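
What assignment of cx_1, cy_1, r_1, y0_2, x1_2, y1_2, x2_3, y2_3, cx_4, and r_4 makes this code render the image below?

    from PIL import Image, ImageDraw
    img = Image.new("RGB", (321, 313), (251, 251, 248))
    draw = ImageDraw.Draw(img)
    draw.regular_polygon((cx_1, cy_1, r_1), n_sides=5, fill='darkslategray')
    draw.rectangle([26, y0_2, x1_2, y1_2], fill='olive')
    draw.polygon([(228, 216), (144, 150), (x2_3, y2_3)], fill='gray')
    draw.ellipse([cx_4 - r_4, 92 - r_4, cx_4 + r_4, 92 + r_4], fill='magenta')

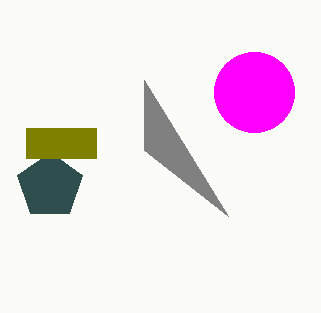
cx_1 = 50
cy_1 = 186
r_1 = 34
y0_2 = 128
x1_2 = 96
y1_2 = 158
x2_3 = 144
y2_3 = 80
cx_4 = 254
r_4 = 40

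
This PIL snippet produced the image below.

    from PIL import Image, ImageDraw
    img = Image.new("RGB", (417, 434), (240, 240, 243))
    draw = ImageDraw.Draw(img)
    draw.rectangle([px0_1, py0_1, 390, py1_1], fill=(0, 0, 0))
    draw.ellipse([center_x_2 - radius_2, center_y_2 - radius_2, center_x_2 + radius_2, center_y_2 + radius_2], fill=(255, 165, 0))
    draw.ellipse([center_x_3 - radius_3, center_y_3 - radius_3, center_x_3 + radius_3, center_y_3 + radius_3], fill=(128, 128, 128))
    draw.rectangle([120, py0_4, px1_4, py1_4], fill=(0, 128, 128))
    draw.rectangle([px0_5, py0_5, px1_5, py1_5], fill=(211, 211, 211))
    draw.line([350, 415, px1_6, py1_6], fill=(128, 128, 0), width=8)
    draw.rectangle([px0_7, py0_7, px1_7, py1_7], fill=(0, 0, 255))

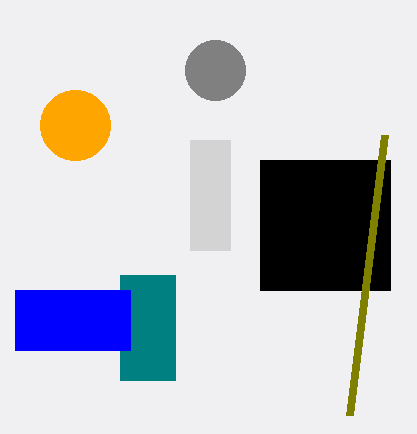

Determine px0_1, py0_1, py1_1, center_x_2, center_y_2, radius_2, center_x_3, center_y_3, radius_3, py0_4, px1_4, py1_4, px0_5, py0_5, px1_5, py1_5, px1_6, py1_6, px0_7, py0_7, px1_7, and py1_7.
px0_1 = 260, py0_1 = 160, py1_1 = 290, center_x_2 = 75, center_y_2 = 125, radius_2 = 35, center_x_3 = 215, center_y_3 = 70, radius_3 = 30, py0_4 = 275, px1_4 = 175, py1_4 = 380, px0_5 = 190, py0_5 = 140, px1_5 = 230, py1_5 = 250, px1_6 = 385, py1_6 = 135, px0_7 = 15, py0_7 = 290, px1_7 = 130, py1_7 = 350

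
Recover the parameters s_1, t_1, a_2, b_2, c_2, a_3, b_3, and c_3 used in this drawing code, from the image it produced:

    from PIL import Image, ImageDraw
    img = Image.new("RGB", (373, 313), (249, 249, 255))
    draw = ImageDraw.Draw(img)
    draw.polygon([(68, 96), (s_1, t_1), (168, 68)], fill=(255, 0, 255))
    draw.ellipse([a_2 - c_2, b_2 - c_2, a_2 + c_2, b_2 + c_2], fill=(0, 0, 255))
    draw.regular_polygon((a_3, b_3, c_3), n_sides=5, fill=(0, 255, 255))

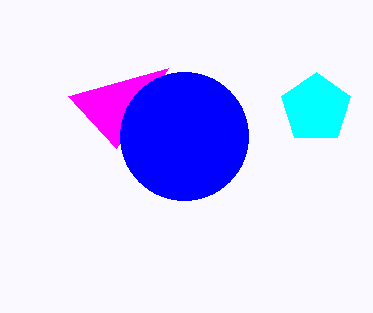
s_1 = 116; t_1 = 148; a_2 = 184; b_2 = 136; c_2 = 64; a_3 = 316; b_3 = 108; c_3 = 36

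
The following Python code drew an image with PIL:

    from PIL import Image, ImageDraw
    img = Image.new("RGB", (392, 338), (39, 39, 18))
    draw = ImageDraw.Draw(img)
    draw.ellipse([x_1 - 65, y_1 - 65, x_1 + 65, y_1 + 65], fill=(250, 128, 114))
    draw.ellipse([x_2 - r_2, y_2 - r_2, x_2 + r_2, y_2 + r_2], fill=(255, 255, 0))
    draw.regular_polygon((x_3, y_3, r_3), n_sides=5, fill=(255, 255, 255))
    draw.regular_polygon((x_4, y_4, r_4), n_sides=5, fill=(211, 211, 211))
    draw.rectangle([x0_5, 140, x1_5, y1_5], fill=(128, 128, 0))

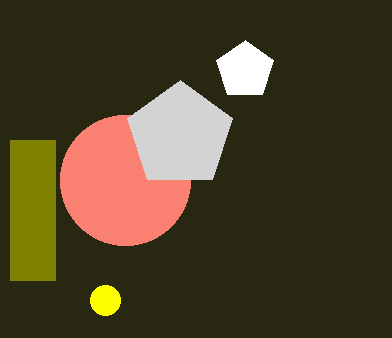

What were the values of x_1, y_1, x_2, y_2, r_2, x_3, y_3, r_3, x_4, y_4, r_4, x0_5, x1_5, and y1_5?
x_1 = 125
y_1 = 180
x_2 = 105
y_2 = 300
r_2 = 15
x_3 = 245
y_3 = 70
r_3 = 30
x_4 = 180
y_4 = 135
r_4 = 55
x0_5 = 10
x1_5 = 55
y1_5 = 280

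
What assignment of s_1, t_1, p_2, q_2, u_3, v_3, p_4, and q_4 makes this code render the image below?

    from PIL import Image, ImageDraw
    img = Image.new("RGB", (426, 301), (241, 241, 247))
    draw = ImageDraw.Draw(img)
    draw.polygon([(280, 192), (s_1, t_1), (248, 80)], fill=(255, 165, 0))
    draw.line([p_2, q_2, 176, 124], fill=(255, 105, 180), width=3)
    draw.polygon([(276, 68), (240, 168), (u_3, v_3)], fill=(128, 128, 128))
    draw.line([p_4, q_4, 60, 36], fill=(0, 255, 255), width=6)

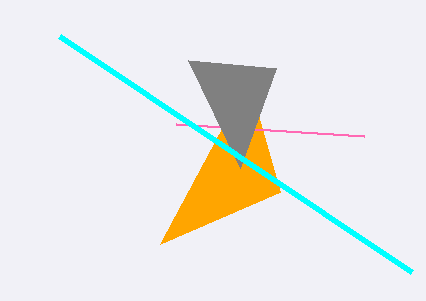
s_1 = 160
t_1 = 244
p_2 = 364
q_2 = 136
u_3 = 188
v_3 = 60
p_4 = 412
q_4 = 272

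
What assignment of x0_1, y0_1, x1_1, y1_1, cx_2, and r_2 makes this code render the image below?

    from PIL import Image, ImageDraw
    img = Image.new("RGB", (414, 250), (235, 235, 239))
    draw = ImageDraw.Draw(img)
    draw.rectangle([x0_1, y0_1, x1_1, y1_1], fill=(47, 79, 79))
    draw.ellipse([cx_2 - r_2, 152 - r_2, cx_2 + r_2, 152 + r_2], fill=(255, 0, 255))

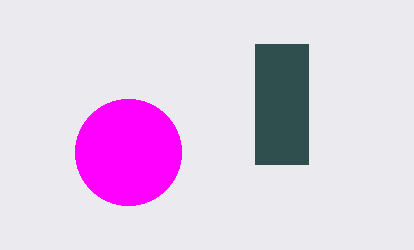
x0_1 = 255
y0_1 = 44
x1_1 = 308
y1_1 = 164
cx_2 = 128
r_2 = 53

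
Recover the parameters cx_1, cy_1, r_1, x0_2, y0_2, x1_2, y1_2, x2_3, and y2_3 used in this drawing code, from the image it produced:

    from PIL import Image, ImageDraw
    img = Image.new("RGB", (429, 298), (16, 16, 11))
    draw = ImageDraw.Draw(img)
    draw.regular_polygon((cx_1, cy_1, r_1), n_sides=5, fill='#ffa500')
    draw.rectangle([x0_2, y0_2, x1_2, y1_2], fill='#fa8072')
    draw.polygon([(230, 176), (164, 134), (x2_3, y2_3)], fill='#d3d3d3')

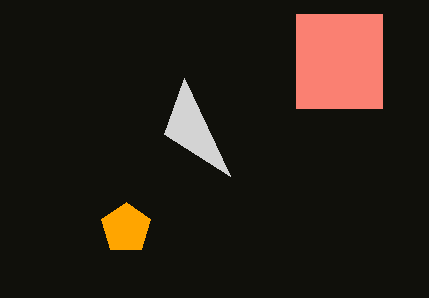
cx_1 = 126
cy_1 = 228
r_1 = 26
x0_2 = 296
y0_2 = 14
x1_2 = 382
y1_2 = 108
x2_3 = 184
y2_3 = 78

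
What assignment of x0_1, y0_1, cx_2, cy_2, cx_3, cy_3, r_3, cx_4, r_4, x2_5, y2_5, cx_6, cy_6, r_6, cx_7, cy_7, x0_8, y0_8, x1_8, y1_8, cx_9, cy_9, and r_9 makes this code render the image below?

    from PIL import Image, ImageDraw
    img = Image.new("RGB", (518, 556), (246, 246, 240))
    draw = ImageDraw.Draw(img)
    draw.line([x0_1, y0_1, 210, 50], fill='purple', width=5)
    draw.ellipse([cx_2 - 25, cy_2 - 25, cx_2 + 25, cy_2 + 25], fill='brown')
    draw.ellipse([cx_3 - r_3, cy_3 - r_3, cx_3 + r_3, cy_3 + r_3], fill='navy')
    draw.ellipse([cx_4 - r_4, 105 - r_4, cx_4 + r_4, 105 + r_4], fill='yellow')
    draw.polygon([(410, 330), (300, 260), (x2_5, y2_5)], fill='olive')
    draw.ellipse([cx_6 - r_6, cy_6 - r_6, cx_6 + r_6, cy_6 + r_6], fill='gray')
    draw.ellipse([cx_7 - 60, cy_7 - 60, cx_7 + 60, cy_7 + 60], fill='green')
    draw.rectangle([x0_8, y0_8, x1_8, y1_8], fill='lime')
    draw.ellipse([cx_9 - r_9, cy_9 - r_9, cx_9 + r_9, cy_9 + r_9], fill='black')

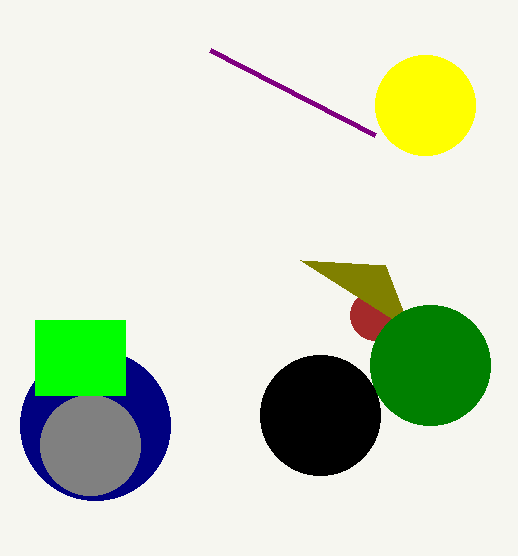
x0_1 = 375
y0_1 = 135
cx_2 = 375
cy_2 = 315
cx_3 = 95
cy_3 = 425
r_3 = 75
cx_4 = 425
r_4 = 50
x2_5 = 385
y2_5 = 265
cx_6 = 90
cy_6 = 445
r_6 = 50
cx_7 = 430
cy_7 = 365
x0_8 = 35
y0_8 = 320
x1_8 = 125
y1_8 = 395
cx_9 = 320
cy_9 = 415
r_9 = 60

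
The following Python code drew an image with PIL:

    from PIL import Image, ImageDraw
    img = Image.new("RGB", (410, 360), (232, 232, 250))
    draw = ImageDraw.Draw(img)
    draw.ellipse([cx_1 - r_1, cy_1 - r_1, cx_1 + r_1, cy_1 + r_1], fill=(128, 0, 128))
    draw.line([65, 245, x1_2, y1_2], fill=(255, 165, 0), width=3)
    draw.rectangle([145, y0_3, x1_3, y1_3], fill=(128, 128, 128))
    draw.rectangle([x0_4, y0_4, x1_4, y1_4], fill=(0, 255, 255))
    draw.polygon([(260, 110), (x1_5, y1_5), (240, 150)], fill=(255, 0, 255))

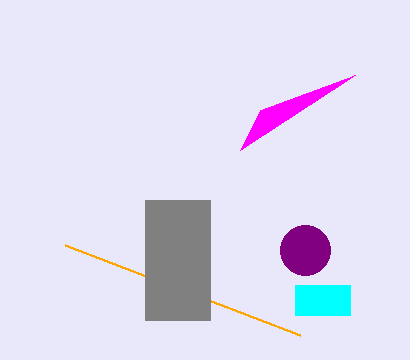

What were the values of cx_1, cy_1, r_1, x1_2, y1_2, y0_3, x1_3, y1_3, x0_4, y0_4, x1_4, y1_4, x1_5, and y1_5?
cx_1 = 305; cy_1 = 250; r_1 = 25; x1_2 = 300; y1_2 = 335; y0_3 = 200; x1_3 = 210; y1_3 = 320; x0_4 = 295; y0_4 = 285; x1_4 = 350; y1_4 = 315; x1_5 = 355; y1_5 = 75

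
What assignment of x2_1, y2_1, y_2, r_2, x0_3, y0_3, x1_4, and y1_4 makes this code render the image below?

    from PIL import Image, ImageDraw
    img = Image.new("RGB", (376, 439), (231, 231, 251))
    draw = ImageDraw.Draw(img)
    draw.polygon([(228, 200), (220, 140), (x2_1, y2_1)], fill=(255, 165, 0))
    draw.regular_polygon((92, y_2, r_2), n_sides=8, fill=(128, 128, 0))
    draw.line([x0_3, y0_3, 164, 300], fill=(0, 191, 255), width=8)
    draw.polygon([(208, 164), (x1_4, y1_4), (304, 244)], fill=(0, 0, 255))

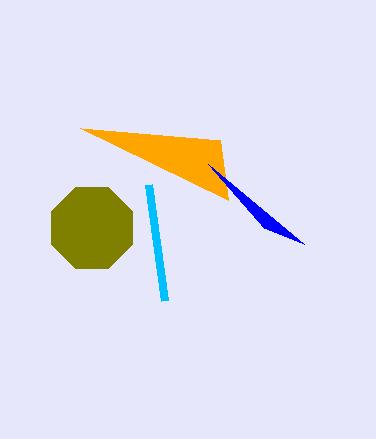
x2_1 = 80, y2_1 = 128, y_2 = 228, r_2 = 44, x0_3 = 148, y0_3 = 184, x1_4 = 264, y1_4 = 228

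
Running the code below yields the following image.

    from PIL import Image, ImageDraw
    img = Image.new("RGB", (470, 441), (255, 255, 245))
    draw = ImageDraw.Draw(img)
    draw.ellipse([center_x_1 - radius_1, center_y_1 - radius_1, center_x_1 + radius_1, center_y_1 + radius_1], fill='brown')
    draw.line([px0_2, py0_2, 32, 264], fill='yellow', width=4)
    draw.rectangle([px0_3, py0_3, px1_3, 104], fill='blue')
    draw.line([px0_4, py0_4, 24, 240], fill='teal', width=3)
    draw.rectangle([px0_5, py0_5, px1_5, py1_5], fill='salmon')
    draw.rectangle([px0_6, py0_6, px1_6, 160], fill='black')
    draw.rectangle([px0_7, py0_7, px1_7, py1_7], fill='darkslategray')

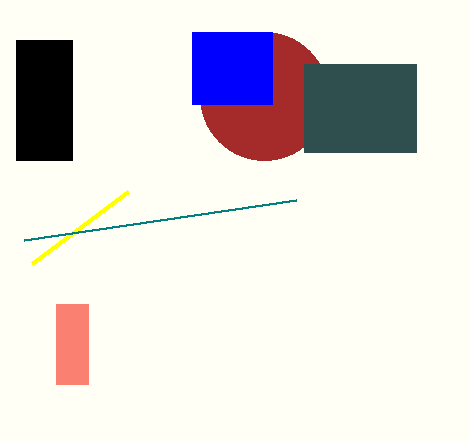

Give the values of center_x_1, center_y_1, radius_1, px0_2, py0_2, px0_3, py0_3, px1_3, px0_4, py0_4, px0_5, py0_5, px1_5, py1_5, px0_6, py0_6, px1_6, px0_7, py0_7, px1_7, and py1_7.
center_x_1 = 264
center_y_1 = 96
radius_1 = 64
px0_2 = 128
py0_2 = 192
px0_3 = 192
py0_3 = 32
px1_3 = 272
px0_4 = 296
py0_4 = 200
px0_5 = 56
py0_5 = 304
px1_5 = 88
py1_5 = 384
px0_6 = 16
py0_6 = 40
px1_6 = 72
px0_7 = 304
py0_7 = 64
px1_7 = 416
py1_7 = 152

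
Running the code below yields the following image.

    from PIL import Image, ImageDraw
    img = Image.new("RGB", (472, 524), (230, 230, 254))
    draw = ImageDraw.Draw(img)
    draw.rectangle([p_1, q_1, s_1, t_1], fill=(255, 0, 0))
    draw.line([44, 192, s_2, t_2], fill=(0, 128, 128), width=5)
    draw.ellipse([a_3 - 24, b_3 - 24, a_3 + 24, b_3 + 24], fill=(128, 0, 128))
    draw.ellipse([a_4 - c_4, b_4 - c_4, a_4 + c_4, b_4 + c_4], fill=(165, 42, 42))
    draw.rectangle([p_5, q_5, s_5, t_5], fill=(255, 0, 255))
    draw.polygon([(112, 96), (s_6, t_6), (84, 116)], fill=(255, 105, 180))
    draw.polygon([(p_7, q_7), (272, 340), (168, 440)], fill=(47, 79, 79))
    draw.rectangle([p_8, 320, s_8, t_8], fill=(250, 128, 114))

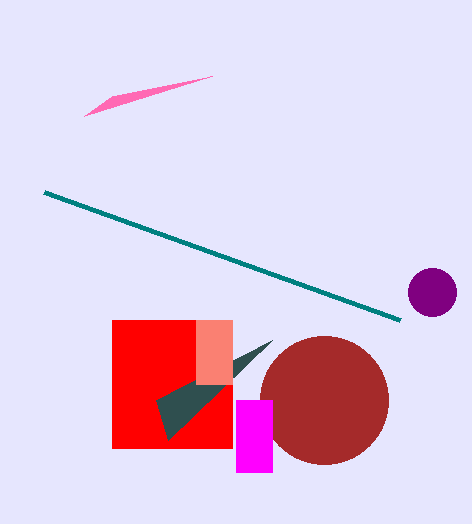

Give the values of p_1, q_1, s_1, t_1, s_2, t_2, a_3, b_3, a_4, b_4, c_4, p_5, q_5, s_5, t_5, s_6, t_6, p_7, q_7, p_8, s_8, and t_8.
p_1 = 112
q_1 = 320
s_1 = 232
t_1 = 448
s_2 = 400
t_2 = 320
a_3 = 432
b_3 = 292
a_4 = 324
b_4 = 400
c_4 = 64
p_5 = 236
q_5 = 400
s_5 = 272
t_5 = 472
s_6 = 212
t_6 = 76
p_7 = 156
q_7 = 400
p_8 = 196
s_8 = 232
t_8 = 384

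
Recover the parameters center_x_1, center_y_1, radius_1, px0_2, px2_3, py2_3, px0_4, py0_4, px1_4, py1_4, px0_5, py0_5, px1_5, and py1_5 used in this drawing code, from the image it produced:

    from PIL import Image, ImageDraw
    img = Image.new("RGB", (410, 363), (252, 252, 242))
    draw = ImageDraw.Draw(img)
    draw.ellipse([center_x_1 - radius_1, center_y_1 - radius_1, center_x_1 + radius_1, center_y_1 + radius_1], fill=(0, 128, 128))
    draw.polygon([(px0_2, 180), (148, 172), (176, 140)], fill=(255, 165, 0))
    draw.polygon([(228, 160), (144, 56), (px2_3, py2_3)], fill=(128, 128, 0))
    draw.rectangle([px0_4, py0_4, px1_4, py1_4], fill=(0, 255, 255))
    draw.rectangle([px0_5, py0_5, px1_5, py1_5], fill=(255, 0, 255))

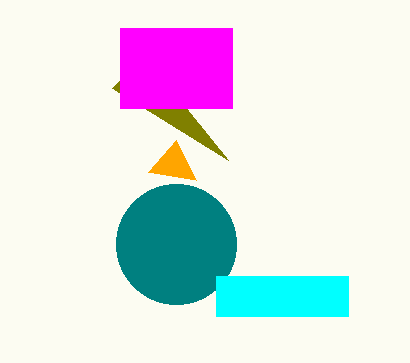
center_x_1 = 176
center_y_1 = 244
radius_1 = 60
px0_2 = 196
px2_3 = 112
py2_3 = 88
px0_4 = 216
py0_4 = 276
px1_4 = 348
py1_4 = 316
px0_5 = 120
py0_5 = 28
px1_5 = 232
py1_5 = 108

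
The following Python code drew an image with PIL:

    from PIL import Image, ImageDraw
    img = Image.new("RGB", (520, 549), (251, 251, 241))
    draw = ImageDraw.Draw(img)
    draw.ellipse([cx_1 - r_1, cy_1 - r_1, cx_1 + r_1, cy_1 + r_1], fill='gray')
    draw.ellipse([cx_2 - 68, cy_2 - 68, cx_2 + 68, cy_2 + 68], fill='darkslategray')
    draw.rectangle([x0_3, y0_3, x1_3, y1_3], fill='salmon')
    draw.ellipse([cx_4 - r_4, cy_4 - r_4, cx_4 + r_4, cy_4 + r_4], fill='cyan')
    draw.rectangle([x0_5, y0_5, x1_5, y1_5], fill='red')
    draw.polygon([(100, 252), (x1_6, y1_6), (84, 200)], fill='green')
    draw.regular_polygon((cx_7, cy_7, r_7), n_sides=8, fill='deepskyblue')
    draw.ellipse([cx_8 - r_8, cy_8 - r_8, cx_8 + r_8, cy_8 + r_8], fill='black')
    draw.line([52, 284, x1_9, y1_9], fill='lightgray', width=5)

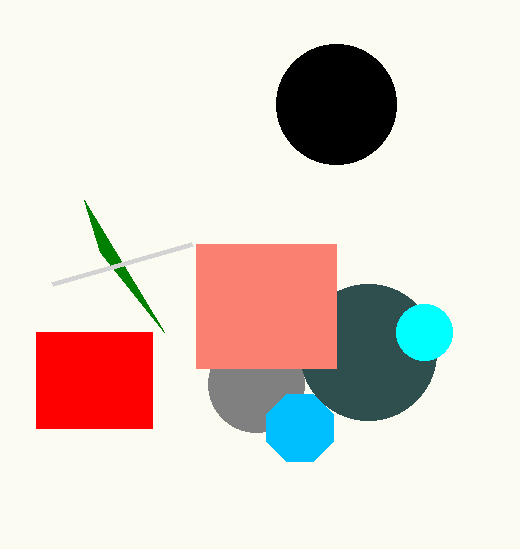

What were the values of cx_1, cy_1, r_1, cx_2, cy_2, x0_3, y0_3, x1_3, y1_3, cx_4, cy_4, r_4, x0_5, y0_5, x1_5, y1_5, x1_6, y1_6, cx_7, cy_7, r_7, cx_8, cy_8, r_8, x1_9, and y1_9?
cx_1 = 256
cy_1 = 384
r_1 = 48
cx_2 = 368
cy_2 = 352
x0_3 = 196
y0_3 = 244
x1_3 = 336
y1_3 = 368
cx_4 = 424
cy_4 = 332
r_4 = 28
x0_5 = 36
y0_5 = 332
x1_5 = 152
y1_5 = 428
x1_6 = 164
y1_6 = 332
cx_7 = 300
cy_7 = 428
r_7 = 36
cx_8 = 336
cy_8 = 104
r_8 = 60
x1_9 = 192
y1_9 = 244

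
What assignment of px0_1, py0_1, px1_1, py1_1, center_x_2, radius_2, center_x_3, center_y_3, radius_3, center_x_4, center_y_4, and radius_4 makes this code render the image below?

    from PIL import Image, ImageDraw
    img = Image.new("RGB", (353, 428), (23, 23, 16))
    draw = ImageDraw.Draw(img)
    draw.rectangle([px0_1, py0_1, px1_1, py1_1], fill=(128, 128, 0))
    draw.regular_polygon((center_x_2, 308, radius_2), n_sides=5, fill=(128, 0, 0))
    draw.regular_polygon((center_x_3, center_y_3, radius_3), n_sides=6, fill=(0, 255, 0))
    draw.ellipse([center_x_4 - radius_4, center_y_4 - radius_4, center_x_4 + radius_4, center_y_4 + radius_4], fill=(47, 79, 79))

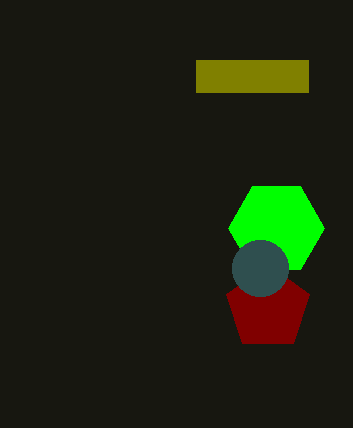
px0_1 = 196, py0_1 = 60, px1_1 = 308, py1_1 = 92, center_x_2 = 268, radius_2 = 44, center_x_3 = 276, center_y_3 = 228, radius_3 = 48, center_x_4 = 260, center_y_4 = 268, radius_4 = 28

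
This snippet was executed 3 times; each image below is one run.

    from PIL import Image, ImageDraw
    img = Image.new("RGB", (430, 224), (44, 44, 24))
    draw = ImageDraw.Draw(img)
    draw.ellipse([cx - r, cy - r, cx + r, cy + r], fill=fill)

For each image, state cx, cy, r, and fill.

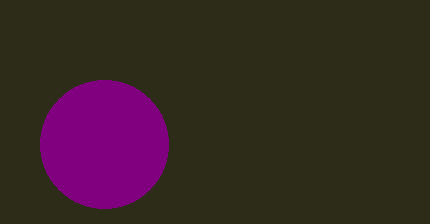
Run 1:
cx = 104, cy = 144, r = 64, fill = 'purple'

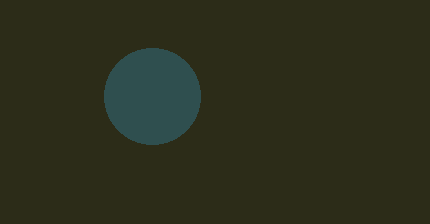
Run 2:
cx = 152
cy = 96
r = 48
fill = 'darkslategray'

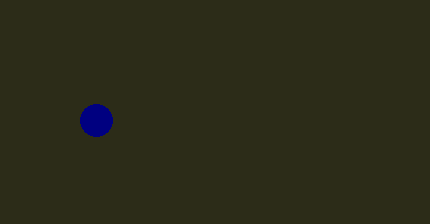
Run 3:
cx = 96; cy = 120; r = 16; fill = 'navy'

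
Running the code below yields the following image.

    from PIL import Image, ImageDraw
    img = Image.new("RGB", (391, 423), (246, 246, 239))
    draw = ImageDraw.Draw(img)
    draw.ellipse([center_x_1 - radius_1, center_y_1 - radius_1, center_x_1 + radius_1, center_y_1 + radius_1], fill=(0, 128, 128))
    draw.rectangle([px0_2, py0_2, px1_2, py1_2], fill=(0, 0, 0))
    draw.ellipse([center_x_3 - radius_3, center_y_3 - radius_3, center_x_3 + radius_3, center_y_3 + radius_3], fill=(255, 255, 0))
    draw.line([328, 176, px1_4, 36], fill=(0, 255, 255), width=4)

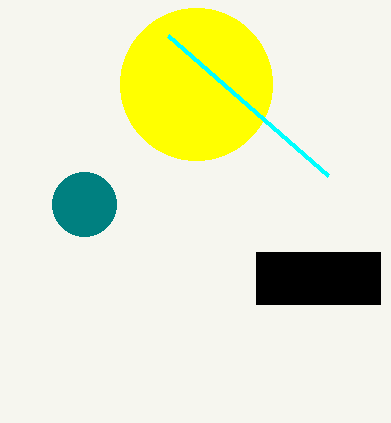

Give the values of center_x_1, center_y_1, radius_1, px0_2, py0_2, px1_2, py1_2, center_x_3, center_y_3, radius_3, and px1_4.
center_x_1 = 84
center_y_1 = 204
radius_1 = 32
px0_2 = 256
py0_2 = 252
px1_2 = 380
py1_2 = 304
center_x_3 = 196
center_y_3 = 84
radius_3 = 76
px1_4 = 168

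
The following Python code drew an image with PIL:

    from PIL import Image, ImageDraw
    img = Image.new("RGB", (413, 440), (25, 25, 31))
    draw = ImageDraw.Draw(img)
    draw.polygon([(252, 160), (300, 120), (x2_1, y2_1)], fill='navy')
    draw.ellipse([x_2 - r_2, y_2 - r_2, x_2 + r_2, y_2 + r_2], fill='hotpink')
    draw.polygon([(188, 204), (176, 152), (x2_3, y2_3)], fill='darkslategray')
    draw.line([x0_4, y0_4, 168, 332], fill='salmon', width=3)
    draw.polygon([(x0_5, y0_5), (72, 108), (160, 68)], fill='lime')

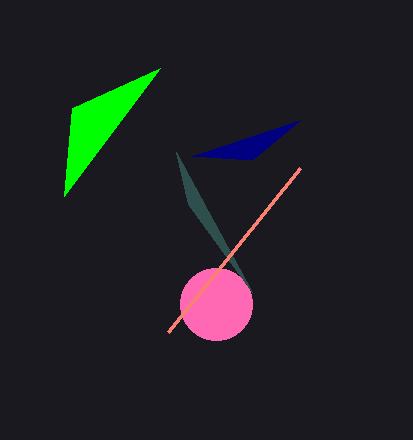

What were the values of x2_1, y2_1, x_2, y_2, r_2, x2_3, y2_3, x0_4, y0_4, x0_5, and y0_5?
x2_1 = 192, y2_1 = 156, x_2 = 216, y_2 = 304, r_2 = 36, x2_3 = 252, y2_3 = 292, x0_4 = 300, y0_4 = 168, x0_5 = 64, y0_5 = 196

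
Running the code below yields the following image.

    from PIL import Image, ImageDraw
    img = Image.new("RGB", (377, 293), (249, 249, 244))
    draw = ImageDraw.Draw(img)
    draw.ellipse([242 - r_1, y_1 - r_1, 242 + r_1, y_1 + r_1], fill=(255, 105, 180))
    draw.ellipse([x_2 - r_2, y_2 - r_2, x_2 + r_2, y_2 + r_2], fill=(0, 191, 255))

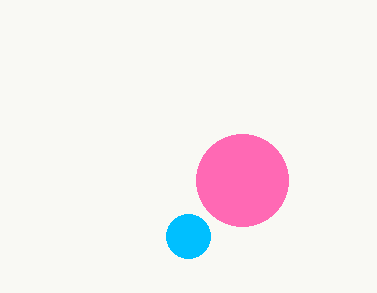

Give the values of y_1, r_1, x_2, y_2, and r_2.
y_1 = 180
r_1 = 46
x_2 = 188
y_2 = 236
r_2 = 22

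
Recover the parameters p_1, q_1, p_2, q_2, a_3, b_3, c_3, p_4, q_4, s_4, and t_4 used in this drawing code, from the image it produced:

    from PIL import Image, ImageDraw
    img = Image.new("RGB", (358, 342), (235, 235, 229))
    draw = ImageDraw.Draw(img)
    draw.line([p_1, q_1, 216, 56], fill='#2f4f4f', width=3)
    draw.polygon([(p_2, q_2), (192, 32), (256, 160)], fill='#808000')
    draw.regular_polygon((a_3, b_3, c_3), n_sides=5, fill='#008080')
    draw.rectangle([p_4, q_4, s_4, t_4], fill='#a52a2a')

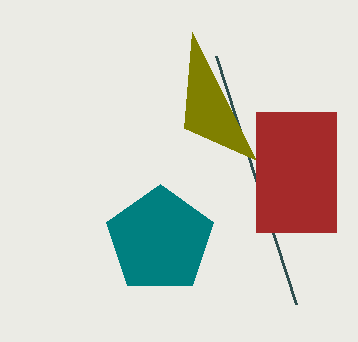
p_1 = 296, q_1 = 304, p_2 = 184, q_2 = 128, a_3 = 160, b_3 = 240, c_3 = 56, p_4 = 256, q_4 = 112, s_4 = 336, t_4 = 232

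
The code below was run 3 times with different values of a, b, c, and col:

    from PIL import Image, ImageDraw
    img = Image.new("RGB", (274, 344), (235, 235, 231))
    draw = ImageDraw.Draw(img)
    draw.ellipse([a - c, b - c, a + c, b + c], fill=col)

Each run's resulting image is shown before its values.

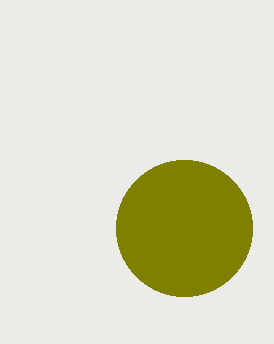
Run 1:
a = 184
b = 228
c = 68
col = 'olive'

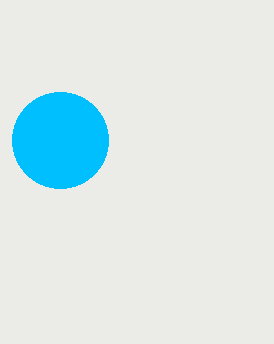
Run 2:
a = 60, b = 140, c = 48, col = 'deepskyblue'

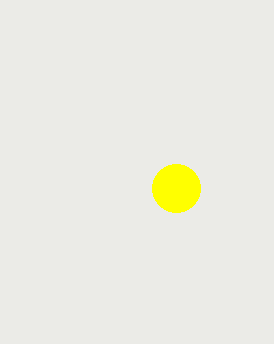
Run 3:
a = 176
b = 188
c = 24
col = 'yellow'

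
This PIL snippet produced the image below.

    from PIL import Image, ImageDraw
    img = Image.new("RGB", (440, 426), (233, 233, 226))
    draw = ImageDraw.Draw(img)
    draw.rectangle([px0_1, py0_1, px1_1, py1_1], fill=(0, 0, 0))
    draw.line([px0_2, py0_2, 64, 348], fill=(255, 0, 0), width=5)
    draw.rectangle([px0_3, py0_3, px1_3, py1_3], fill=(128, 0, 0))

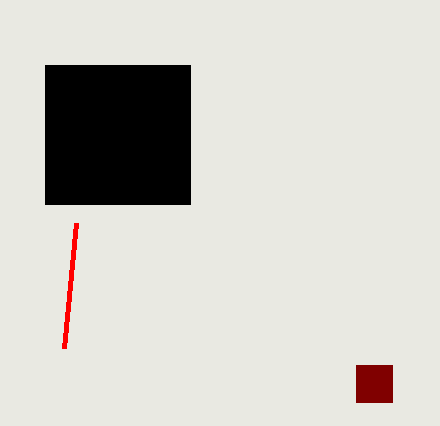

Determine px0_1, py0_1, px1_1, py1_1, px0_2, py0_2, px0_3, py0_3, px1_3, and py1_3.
px0_1 = 45; py0_1 = 65; px1_1 = 190; py1_1 = 204; px0_2 = 76; py0_2 = 223; px0_3 = 356; py0_3 = 365; px1_3 = 392; py1_3 = 402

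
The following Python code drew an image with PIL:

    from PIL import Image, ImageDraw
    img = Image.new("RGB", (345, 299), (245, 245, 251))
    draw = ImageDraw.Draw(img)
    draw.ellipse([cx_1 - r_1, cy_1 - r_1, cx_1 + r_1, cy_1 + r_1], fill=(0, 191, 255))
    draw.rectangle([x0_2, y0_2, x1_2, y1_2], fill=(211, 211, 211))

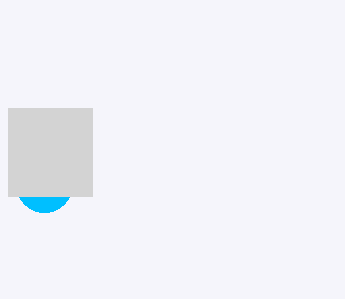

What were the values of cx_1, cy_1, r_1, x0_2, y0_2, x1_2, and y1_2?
cx_1 = 44
cy_1 = 184
r_1 = 28
x0_2 = 8
y0_2 = 108
x1_2 = 92
y1_2 = 196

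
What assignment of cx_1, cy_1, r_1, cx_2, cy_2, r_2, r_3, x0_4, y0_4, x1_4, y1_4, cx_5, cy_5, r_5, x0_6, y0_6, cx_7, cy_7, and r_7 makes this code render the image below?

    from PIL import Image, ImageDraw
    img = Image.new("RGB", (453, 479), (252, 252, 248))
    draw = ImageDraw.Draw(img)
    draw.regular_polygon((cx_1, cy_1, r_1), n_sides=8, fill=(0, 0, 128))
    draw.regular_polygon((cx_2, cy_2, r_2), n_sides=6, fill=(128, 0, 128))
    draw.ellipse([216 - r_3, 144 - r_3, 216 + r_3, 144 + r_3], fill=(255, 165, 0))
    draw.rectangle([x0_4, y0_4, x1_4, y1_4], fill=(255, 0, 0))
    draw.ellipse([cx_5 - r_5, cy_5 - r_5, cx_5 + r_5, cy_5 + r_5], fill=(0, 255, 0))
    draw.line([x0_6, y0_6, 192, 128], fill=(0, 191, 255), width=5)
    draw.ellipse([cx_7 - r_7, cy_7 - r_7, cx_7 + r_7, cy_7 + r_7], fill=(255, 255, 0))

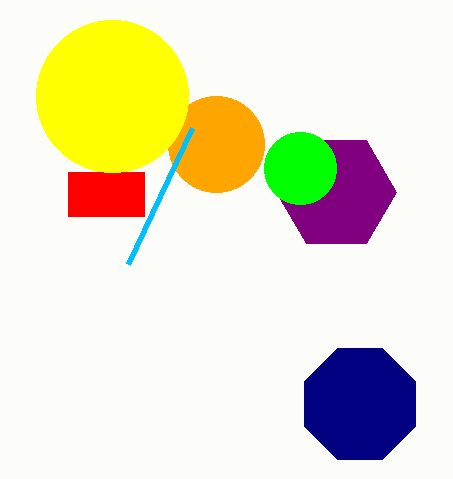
cx_1 = 360
cy_1 = 404
r_1 = 60
cx_2 = 336
cy_2 = 192
r_2 = 60
r_3 = 48
x0_4 = 68
y0_4 = 172
x1_4 = 144
y1_4 = 216
cx_5 = 300
cy_5 = 168
r_5 = 36
x0_6 = 128
y0_6 = 264
cx_7 = 112
cy_7 = 96
r_7 = 76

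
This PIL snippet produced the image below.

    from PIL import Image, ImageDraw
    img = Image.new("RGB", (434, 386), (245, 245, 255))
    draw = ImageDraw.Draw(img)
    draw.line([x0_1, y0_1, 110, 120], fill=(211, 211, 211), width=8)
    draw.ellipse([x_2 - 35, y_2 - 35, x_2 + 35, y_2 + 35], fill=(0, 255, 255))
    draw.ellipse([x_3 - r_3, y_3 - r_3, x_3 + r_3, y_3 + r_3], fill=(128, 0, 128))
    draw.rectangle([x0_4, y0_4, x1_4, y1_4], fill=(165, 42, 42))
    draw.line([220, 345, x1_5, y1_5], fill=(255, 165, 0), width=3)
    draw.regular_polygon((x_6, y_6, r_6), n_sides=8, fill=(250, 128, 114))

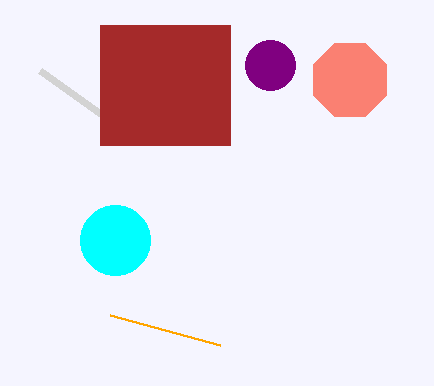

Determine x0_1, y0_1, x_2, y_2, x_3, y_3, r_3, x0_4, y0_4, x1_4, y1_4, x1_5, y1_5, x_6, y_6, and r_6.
x0_1 = 40
y0_1 = 70
x_2 = 115
y_2 = 240
x_3 = 270
y_3 = 65
r_3 = 25
x0_4 = 100
y0_4 = 25
x1_4 = 230
y1_4 = 145
x1_5 = 110
y1_5 = 315
x_6 = 350
y_6 = 80
r_6 = 40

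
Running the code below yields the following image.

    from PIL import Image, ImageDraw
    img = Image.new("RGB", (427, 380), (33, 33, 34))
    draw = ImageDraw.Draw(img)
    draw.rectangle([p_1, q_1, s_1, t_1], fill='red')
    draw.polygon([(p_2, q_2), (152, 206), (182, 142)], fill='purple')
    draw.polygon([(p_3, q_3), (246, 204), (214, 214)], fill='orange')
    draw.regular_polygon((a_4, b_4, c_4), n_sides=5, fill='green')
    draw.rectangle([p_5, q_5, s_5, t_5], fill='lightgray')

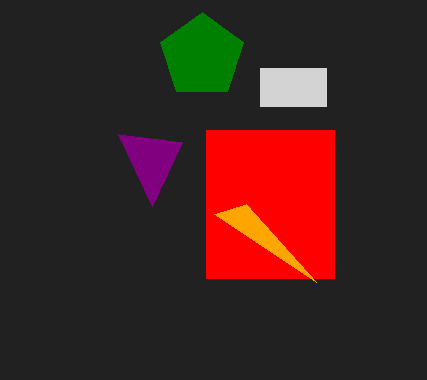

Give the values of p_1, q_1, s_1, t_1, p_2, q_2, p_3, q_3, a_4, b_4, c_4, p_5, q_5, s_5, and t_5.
p_1 = 206
q_1 = 130
s_1 = 334
t_1 = 278
p_2 = 118
q_2 = 134
p_3 = 316
q_3 = 282
a_4 = 202
b_4 = 56
c_4 = 44
p_5 = 260
q_5 = 68
s_5 = 326
t_5 = 106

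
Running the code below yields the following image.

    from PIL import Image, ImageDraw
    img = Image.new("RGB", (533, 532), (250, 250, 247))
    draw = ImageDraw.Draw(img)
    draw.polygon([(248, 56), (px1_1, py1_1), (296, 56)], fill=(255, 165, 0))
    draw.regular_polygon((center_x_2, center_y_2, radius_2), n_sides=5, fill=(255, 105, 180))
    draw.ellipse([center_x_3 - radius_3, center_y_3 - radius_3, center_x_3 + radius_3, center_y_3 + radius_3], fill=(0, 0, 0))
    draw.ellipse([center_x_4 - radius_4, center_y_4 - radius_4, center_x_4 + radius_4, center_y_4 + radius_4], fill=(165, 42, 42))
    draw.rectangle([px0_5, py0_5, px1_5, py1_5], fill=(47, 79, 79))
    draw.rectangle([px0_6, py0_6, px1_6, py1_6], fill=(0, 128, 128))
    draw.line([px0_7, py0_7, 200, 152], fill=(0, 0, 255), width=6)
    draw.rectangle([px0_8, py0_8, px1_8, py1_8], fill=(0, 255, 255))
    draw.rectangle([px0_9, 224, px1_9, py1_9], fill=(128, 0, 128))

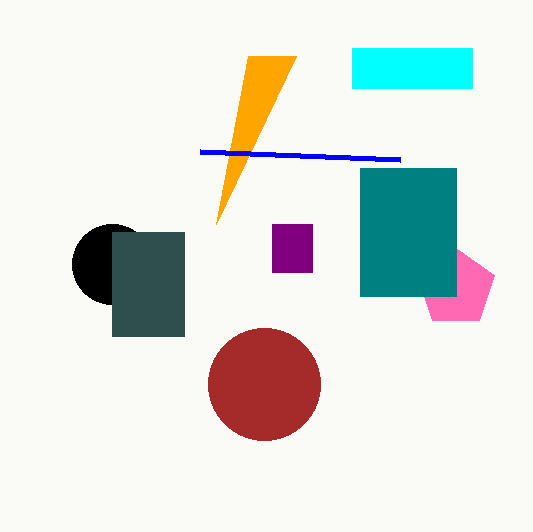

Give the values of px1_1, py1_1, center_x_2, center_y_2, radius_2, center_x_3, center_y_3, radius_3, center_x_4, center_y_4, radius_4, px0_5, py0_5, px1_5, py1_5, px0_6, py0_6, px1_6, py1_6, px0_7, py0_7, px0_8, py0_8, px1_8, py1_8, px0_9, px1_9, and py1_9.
px1_1 = 216; py1_1 = 224; center_x_2 = 456; center_y_2 = 288; radius_2 = 40; center_x_3 = 112; center_y_3 = 264; radius_3 = 40; center_x_4 = 264; center_y_4 = 384; radius_4 = 56; px0_5 = 112; py0_5 = 232; px1_5 = 184; py1_5 = 336; px0_6 = 360; py0_6 = 168; px1_6 = 456; py1_6 = 296; px0_7 = 400; py0_7 = 160; px0_8 = 352; py0_8 = 48; px1_8 = 472; py1_8 = 88; px0_9 = 272; px1_9 = 312; py1_9 = 272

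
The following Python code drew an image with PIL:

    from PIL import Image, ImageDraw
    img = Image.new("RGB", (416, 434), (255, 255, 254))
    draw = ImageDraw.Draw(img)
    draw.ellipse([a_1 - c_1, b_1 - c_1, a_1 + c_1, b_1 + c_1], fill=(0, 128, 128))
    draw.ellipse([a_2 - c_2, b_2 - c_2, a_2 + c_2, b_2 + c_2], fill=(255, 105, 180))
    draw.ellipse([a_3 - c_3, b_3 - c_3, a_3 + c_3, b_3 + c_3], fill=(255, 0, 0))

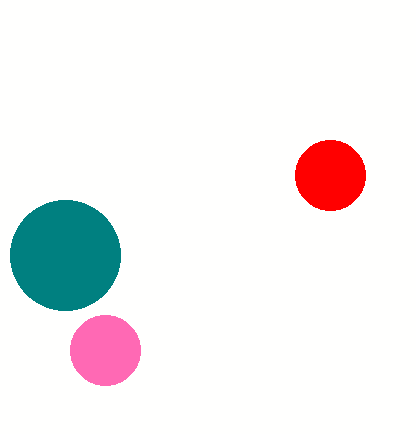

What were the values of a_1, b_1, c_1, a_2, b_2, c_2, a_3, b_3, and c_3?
a_1 = 65
b_1 = 255
c_1 = 55
a_2 = 105
b_2 = 350
c_2 = 35
a_3 = 330
b_3 = 175
c_3 = 35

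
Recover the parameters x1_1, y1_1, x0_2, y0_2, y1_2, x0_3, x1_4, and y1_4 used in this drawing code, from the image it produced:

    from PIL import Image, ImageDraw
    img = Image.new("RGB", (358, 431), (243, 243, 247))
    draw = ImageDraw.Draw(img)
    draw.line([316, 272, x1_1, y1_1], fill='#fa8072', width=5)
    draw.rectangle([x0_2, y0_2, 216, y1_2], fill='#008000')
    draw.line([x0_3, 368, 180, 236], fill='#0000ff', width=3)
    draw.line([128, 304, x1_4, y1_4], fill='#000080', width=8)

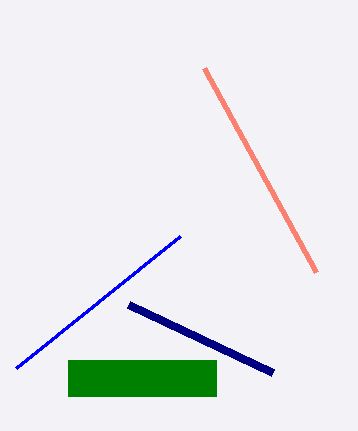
x1_1 = 204
y1_1 = 68
x0_2 = 68
y0_2 = 360
y1_2 = 396
x0_3 = 16
x1_4 = 272
y1_4 = 372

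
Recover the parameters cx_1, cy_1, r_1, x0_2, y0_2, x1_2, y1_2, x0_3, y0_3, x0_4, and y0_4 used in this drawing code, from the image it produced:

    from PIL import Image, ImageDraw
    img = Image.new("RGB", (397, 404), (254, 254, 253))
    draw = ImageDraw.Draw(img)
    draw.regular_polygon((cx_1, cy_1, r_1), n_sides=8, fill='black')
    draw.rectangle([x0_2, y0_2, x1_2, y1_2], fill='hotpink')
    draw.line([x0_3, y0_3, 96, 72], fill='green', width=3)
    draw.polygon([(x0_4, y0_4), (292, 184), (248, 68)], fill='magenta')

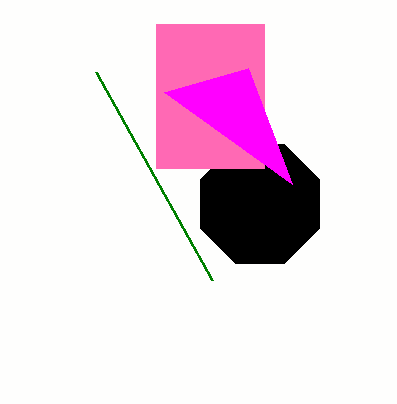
cx_1 = 260; cy_1 = 204; r_1 = 64; x0_2 = 156; y0_2 = 24; x1_2 = 264; y1_2 = 168; x0_3 = 212; y0_3 = 280; x0_4 = 164; y0_4 = 92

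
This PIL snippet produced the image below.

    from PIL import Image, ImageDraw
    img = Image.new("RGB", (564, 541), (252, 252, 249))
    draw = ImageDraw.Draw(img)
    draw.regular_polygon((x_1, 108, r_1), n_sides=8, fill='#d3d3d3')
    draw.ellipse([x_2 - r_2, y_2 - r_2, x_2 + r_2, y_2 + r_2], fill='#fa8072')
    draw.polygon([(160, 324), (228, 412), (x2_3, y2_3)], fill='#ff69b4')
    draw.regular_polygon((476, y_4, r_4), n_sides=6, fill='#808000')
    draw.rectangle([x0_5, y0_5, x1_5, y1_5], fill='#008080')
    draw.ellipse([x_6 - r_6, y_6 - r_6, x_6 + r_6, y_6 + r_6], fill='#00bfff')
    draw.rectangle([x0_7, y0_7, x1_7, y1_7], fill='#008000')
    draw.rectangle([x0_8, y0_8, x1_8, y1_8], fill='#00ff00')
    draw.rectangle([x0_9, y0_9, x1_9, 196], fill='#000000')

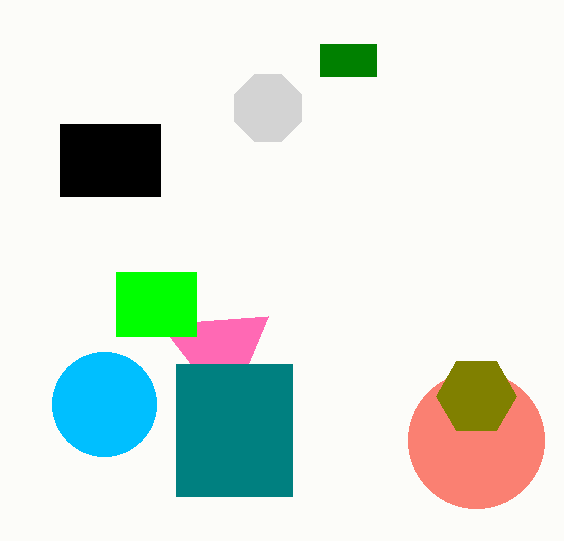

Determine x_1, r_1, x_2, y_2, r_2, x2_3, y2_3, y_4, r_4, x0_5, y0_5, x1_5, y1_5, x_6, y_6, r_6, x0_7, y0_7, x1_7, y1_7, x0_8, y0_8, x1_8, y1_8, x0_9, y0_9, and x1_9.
x_1 = 268
r_1 = 36
x_2 = 476
y_2 = 440
r_2 = 68
x2_3 = 268
y2_3 = 316
y_4 = 396
r_4 = 40
x0_5 = 176
y0_5 = 364
x1_5 = 292
y1_5 = 496
x_6 = 104
y_6 = 404
r_6 = 52
x0_7 = 320
y0_7 = 44
x1_7 = 376
y1_7 = 76
x0_8 = 116
y0_8 = 272
x1_8 = 196
y1_8 = 336
x0_9 = 60
y0_9 = 124
x1_9 = 160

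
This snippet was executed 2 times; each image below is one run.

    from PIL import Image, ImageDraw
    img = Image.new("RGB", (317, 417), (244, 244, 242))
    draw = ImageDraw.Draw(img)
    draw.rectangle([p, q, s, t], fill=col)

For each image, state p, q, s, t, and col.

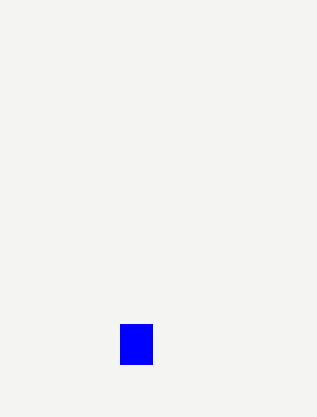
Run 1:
p = 120
q = 324
s = 152
t = 364
col = 'blue'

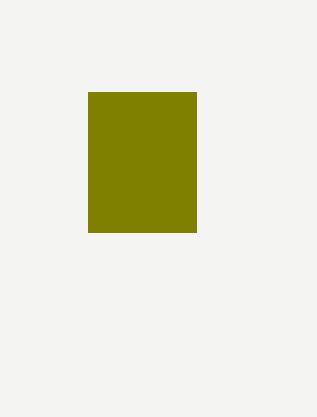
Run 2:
p = 88, q = 92, s = 196, t = 232, col = 'olive'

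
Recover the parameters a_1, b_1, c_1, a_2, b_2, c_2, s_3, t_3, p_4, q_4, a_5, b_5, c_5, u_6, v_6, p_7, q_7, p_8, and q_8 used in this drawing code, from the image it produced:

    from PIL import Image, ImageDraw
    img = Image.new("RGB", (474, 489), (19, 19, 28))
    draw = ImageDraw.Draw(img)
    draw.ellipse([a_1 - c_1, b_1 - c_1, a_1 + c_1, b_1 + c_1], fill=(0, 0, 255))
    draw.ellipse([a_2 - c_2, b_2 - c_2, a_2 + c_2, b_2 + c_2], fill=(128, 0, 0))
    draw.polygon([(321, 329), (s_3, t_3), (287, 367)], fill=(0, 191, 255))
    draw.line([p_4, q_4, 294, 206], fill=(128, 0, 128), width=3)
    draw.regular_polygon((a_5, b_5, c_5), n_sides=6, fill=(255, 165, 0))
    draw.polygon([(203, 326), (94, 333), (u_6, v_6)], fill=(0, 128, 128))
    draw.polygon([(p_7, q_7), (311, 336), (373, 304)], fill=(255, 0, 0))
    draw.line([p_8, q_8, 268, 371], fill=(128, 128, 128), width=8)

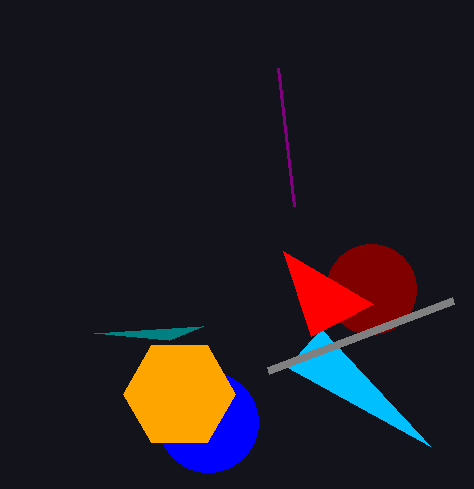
a_1 = 208
b_1 = 422
c_1 = 50
a_2 = 371
b_2 = 289
c_2 = 45
s_3 = 430
t_3 = 446
p_4 = 278
q_4 = 68
a_5 = 179
b_5 = 394
c_5 = 56
u_6 = 169
v_6 = 340
p_7 = 283
q_7 = 251
p_8 = 453
q_8 = 301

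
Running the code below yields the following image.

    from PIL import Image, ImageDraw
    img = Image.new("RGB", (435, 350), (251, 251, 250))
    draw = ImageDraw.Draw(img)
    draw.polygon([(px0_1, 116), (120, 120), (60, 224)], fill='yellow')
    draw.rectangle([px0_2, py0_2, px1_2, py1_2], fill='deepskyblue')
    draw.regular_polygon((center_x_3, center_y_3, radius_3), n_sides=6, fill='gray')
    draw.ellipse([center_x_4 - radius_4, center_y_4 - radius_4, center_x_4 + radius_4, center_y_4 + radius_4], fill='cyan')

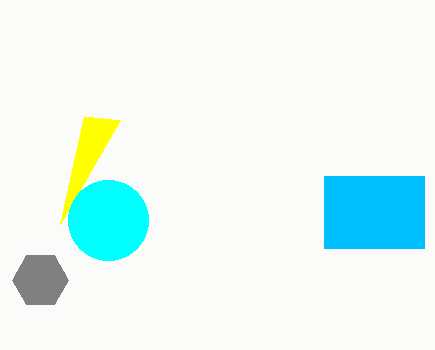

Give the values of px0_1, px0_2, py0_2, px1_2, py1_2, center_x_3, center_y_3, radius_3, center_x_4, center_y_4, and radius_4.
px0_1 = 84
px0_2 = 324
py0_2 = 176
px1_2 = 424
py1_2 = 248
center_x_3 = 40
center_y_3 = 280
radius_3 = 28
center_x_4 = 108
center_y_4 = 220
radius_4 = 40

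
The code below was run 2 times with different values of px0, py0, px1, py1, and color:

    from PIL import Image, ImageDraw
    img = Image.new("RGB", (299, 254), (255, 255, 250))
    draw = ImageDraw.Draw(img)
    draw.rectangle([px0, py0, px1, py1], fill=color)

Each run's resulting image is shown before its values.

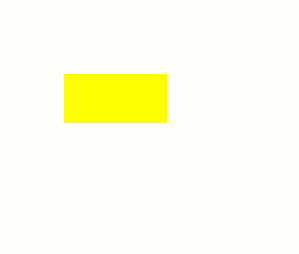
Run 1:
px0 = 64, py0 = 74, px1 = 166, py1 = 122, color = 'yellow'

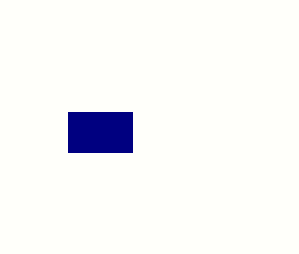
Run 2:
px0 = 68; py0 = 112; px1 = 132; py1 = 152; color = 'navy'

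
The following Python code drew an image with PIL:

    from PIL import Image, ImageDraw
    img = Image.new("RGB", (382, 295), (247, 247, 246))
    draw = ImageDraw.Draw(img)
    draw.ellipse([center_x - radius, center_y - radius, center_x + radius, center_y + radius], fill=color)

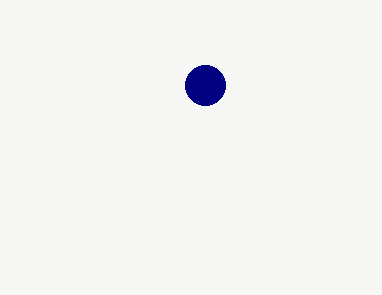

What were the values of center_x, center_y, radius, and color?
center_x = 205; center_y = 85; radius = 20; color = 'navy'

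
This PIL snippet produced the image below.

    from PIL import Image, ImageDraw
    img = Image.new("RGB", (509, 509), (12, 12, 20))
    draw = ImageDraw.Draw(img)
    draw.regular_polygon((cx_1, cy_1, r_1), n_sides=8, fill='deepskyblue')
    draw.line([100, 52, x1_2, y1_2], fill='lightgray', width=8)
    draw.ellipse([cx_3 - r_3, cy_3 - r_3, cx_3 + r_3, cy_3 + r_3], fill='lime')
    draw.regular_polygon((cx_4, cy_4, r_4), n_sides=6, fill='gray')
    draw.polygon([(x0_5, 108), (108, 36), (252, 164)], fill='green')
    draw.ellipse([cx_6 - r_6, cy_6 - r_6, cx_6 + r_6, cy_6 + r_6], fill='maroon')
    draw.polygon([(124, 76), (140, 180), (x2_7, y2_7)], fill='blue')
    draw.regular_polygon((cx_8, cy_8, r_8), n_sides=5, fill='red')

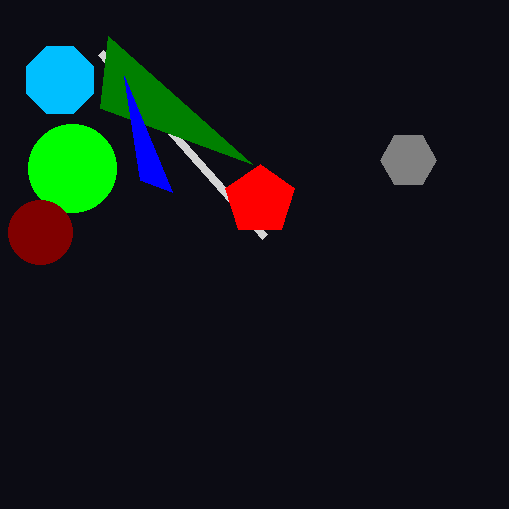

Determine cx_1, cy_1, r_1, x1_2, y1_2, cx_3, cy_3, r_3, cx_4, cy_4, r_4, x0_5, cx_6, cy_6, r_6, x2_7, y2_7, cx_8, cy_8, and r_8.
cx_1 = 60, cy_1 = 80, r_1 = 36, x1_2 = 264, y1_2 = 236, cx_3 = 72, cy_3 = 168, r_3 = 44, cx_4 = 408, cy_4 = 160, r_4 = 28, x0_5 = 100, cx_6 = 40, cy_6 = 232, r_6 = 32, x2_7 = 172, y2_7 = 192, cx_8 = 260, cy_8 = 200, r_8 = 36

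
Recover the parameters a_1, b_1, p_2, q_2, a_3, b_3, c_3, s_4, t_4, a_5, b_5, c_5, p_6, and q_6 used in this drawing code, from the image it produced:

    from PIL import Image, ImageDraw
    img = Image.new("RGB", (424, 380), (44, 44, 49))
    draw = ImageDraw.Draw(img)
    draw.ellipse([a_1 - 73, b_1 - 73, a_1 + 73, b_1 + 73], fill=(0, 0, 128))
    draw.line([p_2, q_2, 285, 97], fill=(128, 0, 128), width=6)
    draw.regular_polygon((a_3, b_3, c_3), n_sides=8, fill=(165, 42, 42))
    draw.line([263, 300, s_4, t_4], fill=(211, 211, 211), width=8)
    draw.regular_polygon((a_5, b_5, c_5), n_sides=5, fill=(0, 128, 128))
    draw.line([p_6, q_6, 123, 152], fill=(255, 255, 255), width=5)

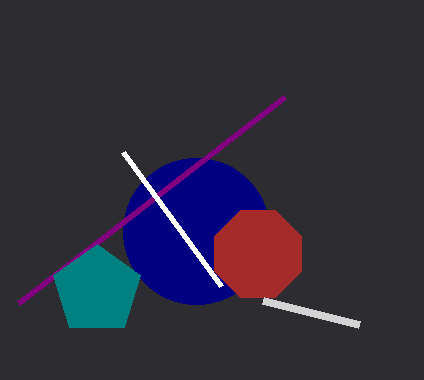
a_1 = 196; b_1 = 231; p_2 = 19; q_2 = 303; a_3 = 258; b_3 = 254; c_3 = 47; s_4 = 359; t_4 = 324; a_5 = 97; b_5 = 290; c_5 = 46; p_6 = 221; q_6 = 286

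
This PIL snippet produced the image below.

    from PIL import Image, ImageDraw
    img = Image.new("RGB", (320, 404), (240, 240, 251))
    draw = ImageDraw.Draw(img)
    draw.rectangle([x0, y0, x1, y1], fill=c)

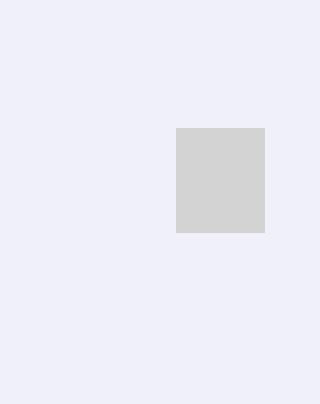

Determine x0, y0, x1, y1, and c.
x0 = 176, y0 = 128, x1 = 264, y1 = 232, c = 'lightgray'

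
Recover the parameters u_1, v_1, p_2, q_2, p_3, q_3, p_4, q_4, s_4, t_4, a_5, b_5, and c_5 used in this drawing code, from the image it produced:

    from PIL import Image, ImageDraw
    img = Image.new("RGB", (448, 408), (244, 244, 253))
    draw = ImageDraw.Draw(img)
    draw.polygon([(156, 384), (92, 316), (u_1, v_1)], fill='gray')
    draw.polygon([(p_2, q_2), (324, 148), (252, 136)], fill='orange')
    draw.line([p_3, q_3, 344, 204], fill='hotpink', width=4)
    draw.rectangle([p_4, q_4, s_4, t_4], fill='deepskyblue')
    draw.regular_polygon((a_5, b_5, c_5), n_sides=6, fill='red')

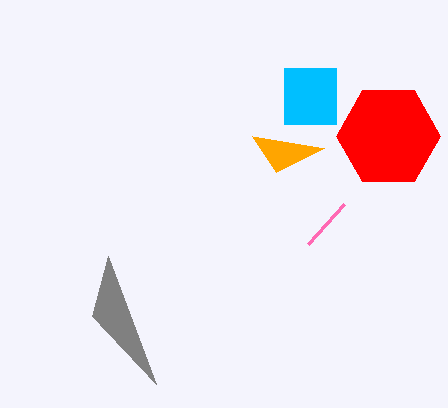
u_1 = 108; v_1 = 256; p_2 = 276; q_2 = 172; p_3 = 308; q_3 = 244; p_4 = 284; q_4 = 68; s_4 = 336; t_4 = 124; a_5 = 388; b_5 = 136; c_5 = 52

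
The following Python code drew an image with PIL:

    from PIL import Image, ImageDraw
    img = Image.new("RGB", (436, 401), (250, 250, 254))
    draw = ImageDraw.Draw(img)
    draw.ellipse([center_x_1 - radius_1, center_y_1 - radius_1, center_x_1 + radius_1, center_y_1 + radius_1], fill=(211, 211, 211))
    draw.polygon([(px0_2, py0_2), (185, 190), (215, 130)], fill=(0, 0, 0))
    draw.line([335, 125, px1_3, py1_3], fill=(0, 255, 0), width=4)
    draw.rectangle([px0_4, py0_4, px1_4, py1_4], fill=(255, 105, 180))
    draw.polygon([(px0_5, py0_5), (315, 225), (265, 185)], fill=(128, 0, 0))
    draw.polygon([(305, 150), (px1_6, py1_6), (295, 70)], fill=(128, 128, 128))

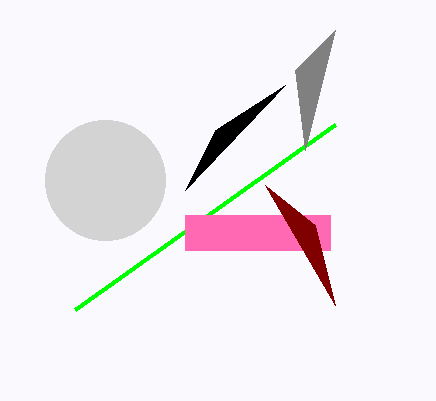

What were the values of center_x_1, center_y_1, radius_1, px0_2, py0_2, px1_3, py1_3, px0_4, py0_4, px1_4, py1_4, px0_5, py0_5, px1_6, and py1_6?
center_x_1 = 105; center_y_1 = 180; radius_1 = 60; px0_2 = 285; py0_2 = 85; px1_3 = 75; py1_3 = 310; px0_4 = 185; py0_4 = 215; px1_4 = 330; py1_4 = 250; px0_5 = 335; py0_5 = 305; px1_6 = 335; py1_6 = 30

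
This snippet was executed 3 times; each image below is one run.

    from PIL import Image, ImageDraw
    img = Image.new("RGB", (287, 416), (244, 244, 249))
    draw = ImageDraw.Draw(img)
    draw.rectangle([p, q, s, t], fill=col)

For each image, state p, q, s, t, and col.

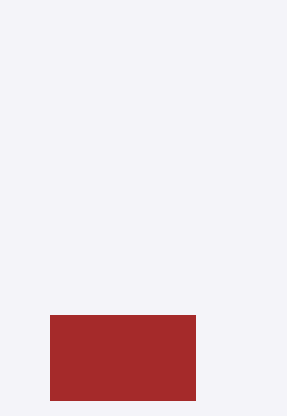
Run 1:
p = 50, q = 315, s = 195, t = 400, col = 'brown'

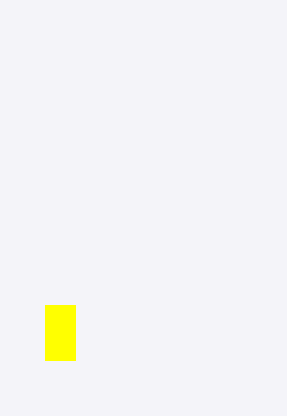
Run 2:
p = 45; q = 305; s = 75; t = 360; col = 'yellow'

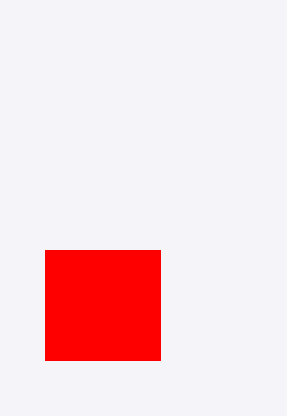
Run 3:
p = 45; q = 250; s = 160; t = 360; col = 'red'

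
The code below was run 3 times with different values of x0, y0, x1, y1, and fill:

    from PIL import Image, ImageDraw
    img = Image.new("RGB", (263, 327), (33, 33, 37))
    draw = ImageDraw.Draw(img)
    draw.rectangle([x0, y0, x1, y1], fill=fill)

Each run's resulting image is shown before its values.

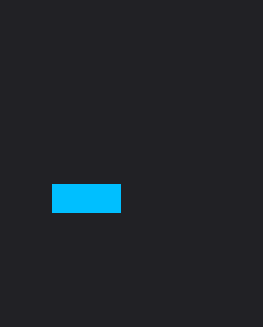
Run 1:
x0 = 52, y0 = 184, x1 = 120, y1 = 212, fill = 'deepskyblue'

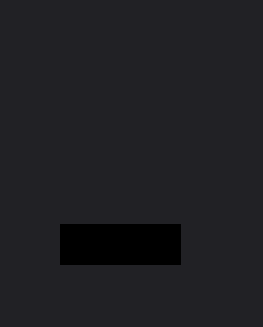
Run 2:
x0 = 60
y0 = 224
x1 = 180
y1 = 264
fill = 'black'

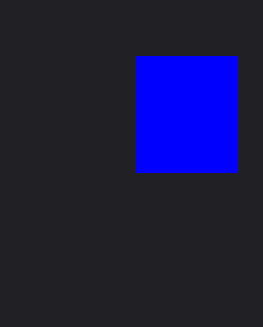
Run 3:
x0 = 136, y0 = 56, x1 = 236, y1 = 172, fill = 'blue'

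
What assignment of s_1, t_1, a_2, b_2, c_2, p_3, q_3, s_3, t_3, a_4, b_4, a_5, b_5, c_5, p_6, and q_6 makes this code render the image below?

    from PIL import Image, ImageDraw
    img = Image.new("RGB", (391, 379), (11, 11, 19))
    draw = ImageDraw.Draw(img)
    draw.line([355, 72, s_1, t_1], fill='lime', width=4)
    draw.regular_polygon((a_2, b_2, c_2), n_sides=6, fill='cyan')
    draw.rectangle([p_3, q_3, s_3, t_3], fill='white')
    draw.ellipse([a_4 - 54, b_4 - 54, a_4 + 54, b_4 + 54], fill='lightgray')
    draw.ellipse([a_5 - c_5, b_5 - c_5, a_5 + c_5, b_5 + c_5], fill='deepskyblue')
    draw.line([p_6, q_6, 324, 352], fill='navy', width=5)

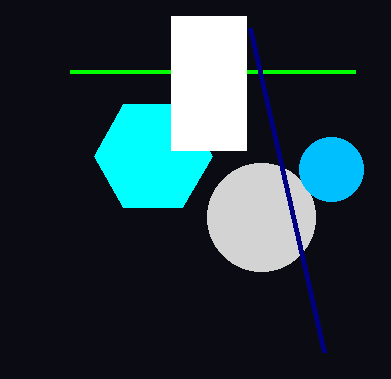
s_1 = 70, t_1 = 72, a_2 = 153, b_2 = 156, c_2 = 59, p_3 = 171, q_3 = 16, s_3 = 246, t_3 = 150, a_4 = 261, b_4 = 217, a_5 = 331, b_5 = 169, c_5 = 32, p_6 = 250, q_6 = 28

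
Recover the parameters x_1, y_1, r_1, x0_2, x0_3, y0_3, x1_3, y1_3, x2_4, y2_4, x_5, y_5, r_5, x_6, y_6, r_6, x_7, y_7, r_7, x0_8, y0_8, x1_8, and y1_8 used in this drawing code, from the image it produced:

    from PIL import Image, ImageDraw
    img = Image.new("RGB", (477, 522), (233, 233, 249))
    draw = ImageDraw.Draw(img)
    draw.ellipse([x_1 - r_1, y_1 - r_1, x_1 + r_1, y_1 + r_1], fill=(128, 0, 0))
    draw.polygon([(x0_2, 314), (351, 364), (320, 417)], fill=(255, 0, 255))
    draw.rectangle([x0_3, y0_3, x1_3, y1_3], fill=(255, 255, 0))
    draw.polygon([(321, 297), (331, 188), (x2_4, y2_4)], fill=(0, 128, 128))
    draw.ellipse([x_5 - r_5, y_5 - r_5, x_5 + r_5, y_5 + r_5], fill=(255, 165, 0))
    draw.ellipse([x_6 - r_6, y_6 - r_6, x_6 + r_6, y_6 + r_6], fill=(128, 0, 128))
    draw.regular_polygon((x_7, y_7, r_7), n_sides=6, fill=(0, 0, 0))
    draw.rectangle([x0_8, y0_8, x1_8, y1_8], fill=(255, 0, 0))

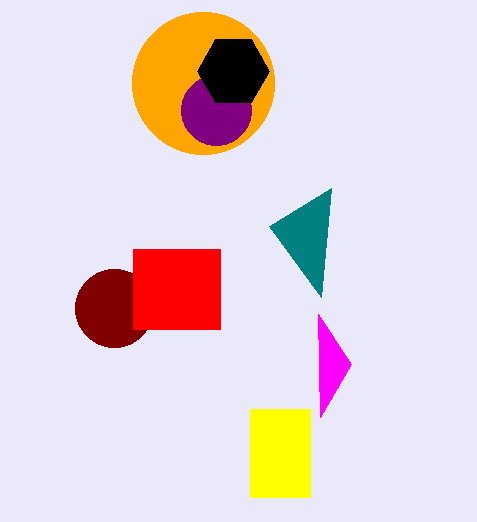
x_1 = 114, y_1 = 308, r_1 = 39, x0_2 = 318, x0_3 = 250, y0_3 = 409, x1_3 = 310, y1_3 = 497, x2_4 = 269, y2_4 = 226, x_5 = 203, y_5 = 83, r_5 = 71, x_6 = 216, y_6 = 110, r_6 = 35, x_7 = 233, y_7 = 71, r_7 = 36, x0_8 = 133, y0_8 = 249, x1_8 = 220, y1_8 = 329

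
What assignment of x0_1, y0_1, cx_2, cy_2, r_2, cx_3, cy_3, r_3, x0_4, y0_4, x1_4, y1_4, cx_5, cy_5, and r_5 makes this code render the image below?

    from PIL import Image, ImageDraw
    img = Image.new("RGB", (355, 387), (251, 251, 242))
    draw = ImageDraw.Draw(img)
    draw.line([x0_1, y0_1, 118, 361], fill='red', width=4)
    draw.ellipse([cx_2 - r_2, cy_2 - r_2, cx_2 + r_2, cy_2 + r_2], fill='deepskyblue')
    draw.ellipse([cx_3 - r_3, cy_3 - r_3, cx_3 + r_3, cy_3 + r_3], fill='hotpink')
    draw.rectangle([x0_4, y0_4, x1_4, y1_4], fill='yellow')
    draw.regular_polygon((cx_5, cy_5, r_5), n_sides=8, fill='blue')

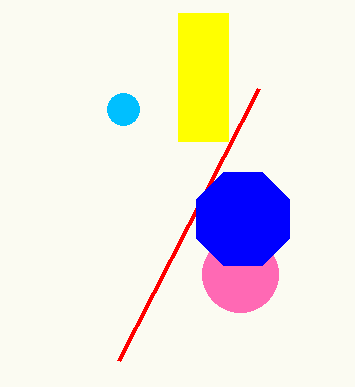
x0_1 = 258, y0_1 = 89, cx_2 = 123, cy_2 = 109, r_2 = 16, cx_3 = 240, cy_3 = 274, r_3 = 38, x0_4 = 178, y0_4 = 13, x1_4 = 228, y1_4 = 141, cx_5 = 243, cy_5 = 219, r_5 = 50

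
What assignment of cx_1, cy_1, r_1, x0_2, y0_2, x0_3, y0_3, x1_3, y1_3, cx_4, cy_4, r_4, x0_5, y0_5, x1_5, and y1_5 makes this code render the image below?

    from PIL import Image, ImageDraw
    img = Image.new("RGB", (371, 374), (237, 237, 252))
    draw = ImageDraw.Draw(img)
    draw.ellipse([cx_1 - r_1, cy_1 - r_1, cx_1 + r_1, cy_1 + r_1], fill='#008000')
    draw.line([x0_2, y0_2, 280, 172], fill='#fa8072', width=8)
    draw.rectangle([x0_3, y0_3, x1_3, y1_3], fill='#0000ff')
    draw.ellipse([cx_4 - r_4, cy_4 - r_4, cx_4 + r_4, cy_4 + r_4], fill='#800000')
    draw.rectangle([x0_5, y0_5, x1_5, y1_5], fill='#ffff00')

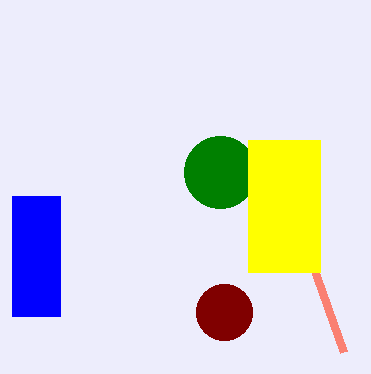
cx_1 = 220, cy_1 = 172, r_1 = 36, x0_2 = 344, y0_2 = 352, x0_3 = 12, y0_3 = 196, x1_3 = 60, y1_3 = 316, cx_4 = 224, cy_4 = 312, r_4 = 28, x0_5 = 248, y0_5 = 140, x1_5 = 320, y1_5 = 272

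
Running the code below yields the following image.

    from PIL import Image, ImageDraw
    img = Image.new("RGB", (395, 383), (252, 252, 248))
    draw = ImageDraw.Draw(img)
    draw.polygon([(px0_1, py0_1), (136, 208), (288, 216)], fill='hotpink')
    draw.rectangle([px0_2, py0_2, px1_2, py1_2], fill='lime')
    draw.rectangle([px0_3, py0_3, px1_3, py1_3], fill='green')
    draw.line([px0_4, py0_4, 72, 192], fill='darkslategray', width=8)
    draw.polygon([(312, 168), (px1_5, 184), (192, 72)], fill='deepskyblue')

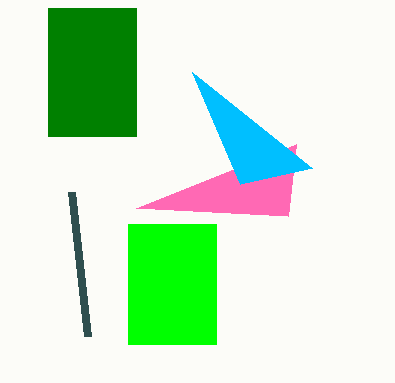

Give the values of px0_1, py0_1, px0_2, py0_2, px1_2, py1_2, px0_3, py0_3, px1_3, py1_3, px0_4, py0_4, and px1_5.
px0_1 = 296, py0_1 = 144, px0_2 = 128, py0_2 = 224, px1_2 = 216, py1_2 = 344, px0_3 = 48, py0_3 = 8, px1_3 = 136, py1_3 = 136, px0_4 = 88, py0_4 = 336, px1_5 = 240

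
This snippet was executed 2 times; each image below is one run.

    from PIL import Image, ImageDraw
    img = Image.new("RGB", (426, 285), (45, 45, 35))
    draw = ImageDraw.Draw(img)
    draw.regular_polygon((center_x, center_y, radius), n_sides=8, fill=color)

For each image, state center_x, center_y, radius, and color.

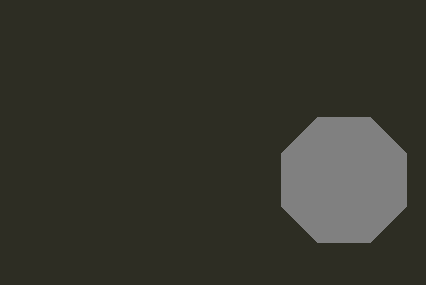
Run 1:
center_x = 344
center_y = 180
radius = 68
color = 'gray'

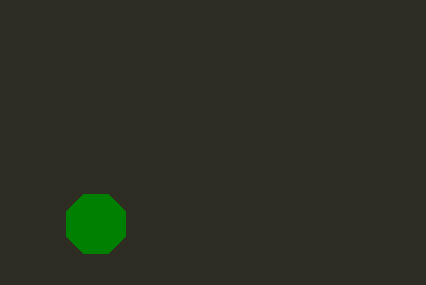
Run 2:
center_x = 96; center_y = 224; radius = 32; color = 'green'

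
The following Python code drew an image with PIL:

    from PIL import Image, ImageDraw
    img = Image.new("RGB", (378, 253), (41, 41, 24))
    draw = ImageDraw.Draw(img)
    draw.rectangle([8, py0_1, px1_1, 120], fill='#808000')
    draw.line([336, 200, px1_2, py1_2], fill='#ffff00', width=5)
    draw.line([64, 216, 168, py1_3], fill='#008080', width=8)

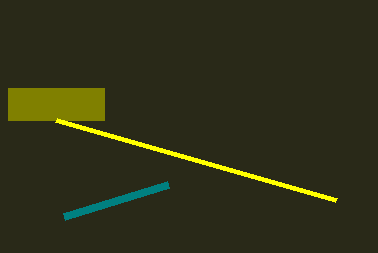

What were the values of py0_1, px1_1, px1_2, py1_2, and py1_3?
py0_1 = 88; px1_1 = 104; px1_2 = 56; py1_2 = 120; py1_3 = 184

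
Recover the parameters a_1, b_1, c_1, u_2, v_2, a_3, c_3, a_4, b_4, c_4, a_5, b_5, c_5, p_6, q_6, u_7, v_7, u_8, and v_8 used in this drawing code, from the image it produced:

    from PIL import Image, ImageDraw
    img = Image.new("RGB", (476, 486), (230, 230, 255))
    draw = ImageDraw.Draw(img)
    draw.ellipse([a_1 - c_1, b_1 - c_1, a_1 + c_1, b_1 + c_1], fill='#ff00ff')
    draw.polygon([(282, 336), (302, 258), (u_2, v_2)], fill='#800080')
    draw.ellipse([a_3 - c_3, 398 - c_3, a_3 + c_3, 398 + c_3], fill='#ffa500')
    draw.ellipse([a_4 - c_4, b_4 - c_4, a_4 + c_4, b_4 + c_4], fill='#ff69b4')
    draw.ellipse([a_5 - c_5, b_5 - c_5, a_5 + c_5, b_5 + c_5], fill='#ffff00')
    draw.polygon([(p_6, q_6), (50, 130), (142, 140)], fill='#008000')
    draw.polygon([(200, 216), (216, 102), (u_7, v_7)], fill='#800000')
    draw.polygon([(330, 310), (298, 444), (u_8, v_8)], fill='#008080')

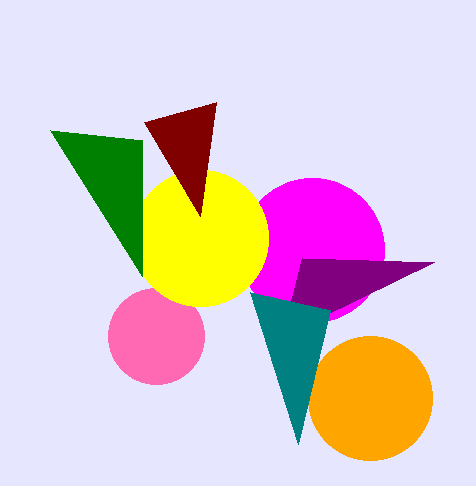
a_1 = 312
b_1 = 250
c_1 = 72
u_2 = 434
v_2 = 262
a_3 = 370
c_3 = 62
a_4 = 156
b_4 = 336
c_4 = 48
a_5 = 200
b_5 = 238
c_5 = 68
p_6 = 142
q_6 = 276
u_7 = 144
v_7 = 122
u_8 = 250
v_8 = 292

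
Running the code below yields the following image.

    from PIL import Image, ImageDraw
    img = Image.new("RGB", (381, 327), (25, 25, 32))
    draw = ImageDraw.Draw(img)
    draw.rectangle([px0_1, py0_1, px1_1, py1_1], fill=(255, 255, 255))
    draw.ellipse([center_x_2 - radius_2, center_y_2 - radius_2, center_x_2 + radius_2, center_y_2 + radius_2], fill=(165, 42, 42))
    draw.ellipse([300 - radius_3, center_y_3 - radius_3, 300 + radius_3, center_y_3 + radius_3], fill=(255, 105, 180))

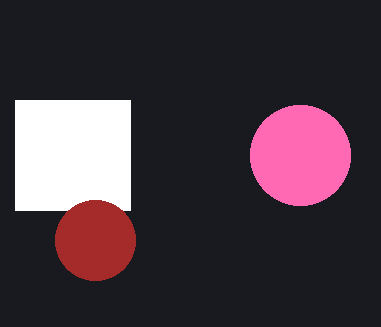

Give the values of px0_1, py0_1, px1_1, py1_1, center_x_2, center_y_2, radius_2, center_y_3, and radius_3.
px0_1 = 15
py0_1 = 100
px1_1 = 130
py1_1 = 210
center_x_2 = 95
center_y_2 = 240
radius_2 = 40
center_y_3 = 155
radius_3 = 50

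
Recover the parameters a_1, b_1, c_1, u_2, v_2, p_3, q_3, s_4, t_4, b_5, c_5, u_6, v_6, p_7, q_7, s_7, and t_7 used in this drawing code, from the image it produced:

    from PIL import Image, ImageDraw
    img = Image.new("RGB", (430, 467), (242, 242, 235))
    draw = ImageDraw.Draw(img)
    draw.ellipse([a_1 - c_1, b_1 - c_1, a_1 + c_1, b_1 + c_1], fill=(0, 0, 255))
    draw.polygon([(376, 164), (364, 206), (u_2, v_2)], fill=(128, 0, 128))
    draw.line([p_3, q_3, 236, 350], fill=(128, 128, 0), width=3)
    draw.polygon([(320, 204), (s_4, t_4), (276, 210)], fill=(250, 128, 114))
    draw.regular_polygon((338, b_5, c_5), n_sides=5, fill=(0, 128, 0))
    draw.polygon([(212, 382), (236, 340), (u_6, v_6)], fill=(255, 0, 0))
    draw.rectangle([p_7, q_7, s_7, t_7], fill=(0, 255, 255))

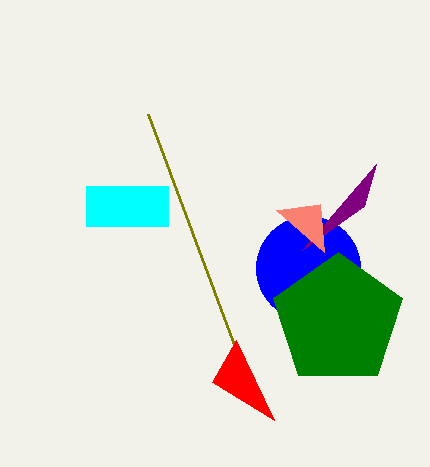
a_1 = 308; b_1 = 268; c_1 = 52; u_2 = 302; v_2 = 250; p_3 = 148; q_3 = 114; s_4 = 324; t_4 = 252; b_5 = 320; c_5 = 68; u_6 = 274; v_6 = 420; p_7 = 86; q_7 = 186; s_7 = 168; t_7 = 226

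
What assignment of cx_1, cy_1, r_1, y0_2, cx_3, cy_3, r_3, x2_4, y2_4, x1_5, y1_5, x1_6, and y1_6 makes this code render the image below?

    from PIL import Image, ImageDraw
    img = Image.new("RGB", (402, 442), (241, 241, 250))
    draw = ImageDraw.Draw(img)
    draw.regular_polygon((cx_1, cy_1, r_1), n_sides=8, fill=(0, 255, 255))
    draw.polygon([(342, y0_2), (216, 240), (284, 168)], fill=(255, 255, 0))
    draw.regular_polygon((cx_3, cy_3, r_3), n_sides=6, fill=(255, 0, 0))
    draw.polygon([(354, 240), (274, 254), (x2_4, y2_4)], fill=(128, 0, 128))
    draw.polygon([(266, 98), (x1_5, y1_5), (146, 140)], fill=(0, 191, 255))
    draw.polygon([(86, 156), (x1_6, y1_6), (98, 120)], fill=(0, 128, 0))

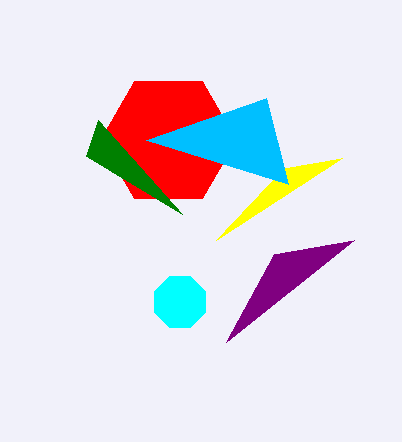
cx_1 = 180
cy_1 = 302
r_1 = 28
y0_2 = 158
cx_3 = 168
cy_3 = 140
r_3 = 68
x2_4 = 226
y2_4 = 342
x1_5 = 288
y1_5 = 184
x1_6 = 182
y1_6 = 214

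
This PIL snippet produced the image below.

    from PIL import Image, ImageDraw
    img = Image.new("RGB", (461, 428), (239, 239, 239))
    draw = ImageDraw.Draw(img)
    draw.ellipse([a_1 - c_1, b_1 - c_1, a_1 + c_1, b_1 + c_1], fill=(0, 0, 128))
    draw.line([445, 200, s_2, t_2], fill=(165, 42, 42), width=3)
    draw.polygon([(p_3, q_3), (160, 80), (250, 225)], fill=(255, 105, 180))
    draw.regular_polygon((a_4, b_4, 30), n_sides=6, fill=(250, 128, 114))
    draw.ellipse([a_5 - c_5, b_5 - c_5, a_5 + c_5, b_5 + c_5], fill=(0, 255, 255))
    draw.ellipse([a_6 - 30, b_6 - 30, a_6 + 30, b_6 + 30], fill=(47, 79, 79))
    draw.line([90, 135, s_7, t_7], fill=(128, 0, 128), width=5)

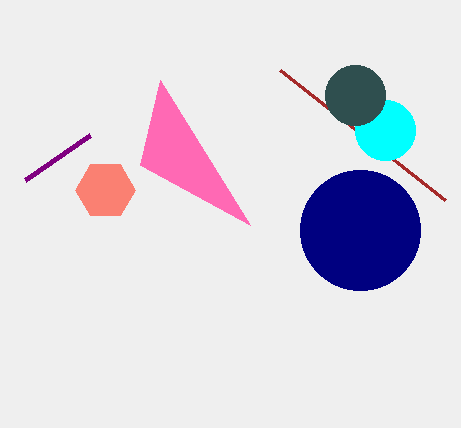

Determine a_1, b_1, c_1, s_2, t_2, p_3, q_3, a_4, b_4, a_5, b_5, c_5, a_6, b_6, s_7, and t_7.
a_1 = 360, b_1 = 230, c_1 = 60, s_2 = 280, t_2 = 70, p_3 = 140, q_3 = 165, a_4 = 105, b_4 = 190, a_5 = 385, b_5 = 130, c_5 = 30, a_6 = 355, b_6 = 95, s_7 = 25, t_7 = 180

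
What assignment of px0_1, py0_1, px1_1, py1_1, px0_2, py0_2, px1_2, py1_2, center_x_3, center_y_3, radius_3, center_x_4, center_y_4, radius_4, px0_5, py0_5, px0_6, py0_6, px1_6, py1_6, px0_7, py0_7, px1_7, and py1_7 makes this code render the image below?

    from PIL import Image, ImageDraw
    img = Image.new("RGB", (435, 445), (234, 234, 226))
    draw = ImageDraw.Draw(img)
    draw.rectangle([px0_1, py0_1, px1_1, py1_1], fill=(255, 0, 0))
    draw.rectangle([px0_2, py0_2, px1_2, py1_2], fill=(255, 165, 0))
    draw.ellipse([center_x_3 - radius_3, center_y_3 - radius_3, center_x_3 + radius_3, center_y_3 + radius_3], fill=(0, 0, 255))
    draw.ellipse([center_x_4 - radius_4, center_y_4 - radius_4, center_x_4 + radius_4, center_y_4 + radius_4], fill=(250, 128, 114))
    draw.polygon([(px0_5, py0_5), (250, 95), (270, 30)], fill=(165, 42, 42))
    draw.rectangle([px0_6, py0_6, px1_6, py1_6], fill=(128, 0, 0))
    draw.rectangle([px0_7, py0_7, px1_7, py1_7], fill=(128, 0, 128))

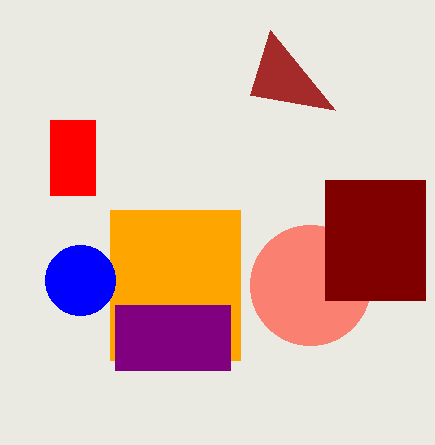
px0_1 = 50
py0_1 = 120
px1_1 = 95
py1_1 = 195
px0_2 = 110
py0_2 = 210
px1_2 = 240
py1_2 = 360
center_x_3 = 80
center_y_3 = 280
radius_3 = 35
center_x_4 = 310
center_y_4 = 285
radius_4 = 60
px0_5 = 335
py0_5 = 110
px0_6 = 325
py0_6 = 180
px1_6 = 425
py1_6 = 300
px0_7 = 115
py0_7 = 305
px1_7 = 230
py1_7 = 370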